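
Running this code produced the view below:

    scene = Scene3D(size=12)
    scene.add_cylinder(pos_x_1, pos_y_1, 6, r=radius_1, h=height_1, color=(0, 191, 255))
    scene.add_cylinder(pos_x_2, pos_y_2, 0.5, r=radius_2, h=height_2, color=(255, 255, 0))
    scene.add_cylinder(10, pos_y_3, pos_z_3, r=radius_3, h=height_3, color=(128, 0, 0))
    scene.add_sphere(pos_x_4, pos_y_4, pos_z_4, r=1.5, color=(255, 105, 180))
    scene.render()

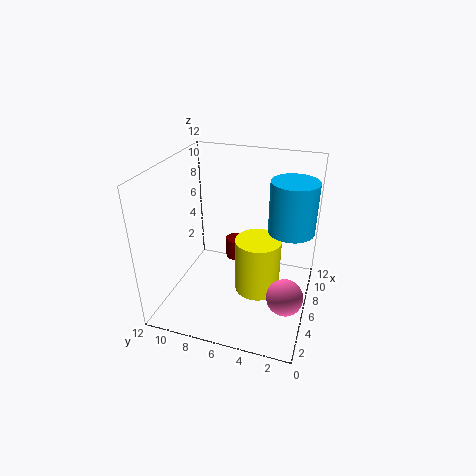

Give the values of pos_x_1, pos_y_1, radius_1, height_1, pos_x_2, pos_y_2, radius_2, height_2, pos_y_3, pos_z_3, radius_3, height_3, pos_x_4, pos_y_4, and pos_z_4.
pos_x_1 = 8.5; pos_y_1 = 2; radius_1 = 2; height_1 = 4.5; pos_x_2 = 7; pos_y_2 = 4.5; radius_2 = 2; height_2 = 5; pos_y_3 = 7.5; pos_z_3 = 1.5; radius_3 = 1; height_3 = 2; pos_x_4 = 4.5; pos_y_4 = 1.5; pos_z_4 = 2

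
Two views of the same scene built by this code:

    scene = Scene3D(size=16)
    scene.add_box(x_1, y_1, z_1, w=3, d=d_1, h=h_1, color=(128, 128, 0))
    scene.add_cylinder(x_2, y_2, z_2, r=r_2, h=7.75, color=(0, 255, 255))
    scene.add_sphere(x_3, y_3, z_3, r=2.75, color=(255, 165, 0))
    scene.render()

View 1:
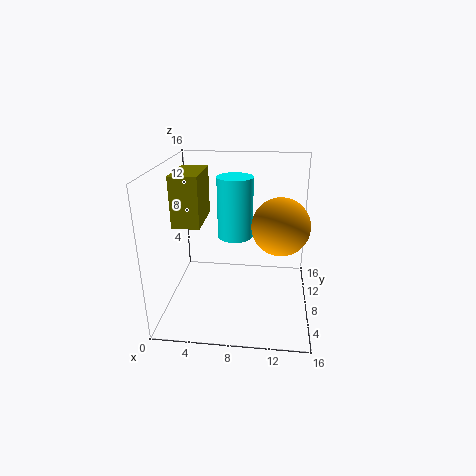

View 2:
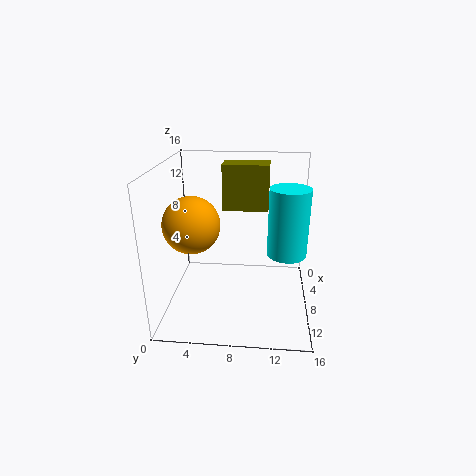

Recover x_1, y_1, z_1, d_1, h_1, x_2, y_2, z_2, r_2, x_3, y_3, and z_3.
x_1 = 1.25, y_1 = 5.75, z_1 = 9.75, d_1 = 5.5, h_1 = 5.5, x_2 = 7, y_2 = 13.5, z_2 = 5.75, r_2 = 2.25, x_3 = 12.5, y_3 = 4, z_3 = 11.25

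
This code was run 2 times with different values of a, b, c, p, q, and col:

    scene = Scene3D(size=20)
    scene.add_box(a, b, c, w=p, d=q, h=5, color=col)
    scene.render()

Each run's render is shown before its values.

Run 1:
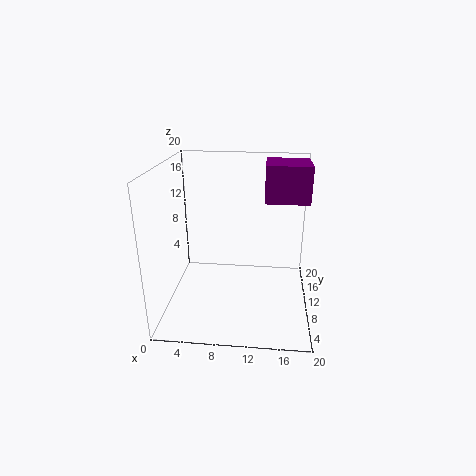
a = 13.5; b = 10; c = 15; p = 6; q = 6; col = 'purple'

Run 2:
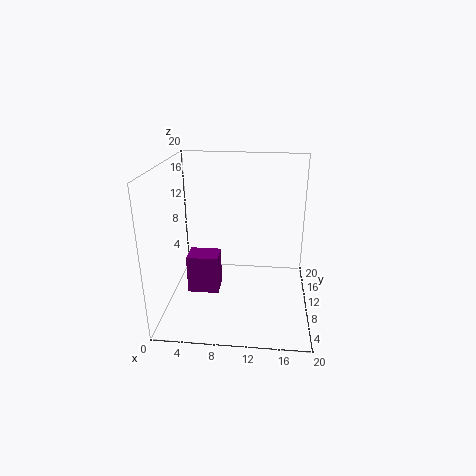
a = 4; b = 4.5; c = 4.5; p = 4; q = 3; col = 'purple'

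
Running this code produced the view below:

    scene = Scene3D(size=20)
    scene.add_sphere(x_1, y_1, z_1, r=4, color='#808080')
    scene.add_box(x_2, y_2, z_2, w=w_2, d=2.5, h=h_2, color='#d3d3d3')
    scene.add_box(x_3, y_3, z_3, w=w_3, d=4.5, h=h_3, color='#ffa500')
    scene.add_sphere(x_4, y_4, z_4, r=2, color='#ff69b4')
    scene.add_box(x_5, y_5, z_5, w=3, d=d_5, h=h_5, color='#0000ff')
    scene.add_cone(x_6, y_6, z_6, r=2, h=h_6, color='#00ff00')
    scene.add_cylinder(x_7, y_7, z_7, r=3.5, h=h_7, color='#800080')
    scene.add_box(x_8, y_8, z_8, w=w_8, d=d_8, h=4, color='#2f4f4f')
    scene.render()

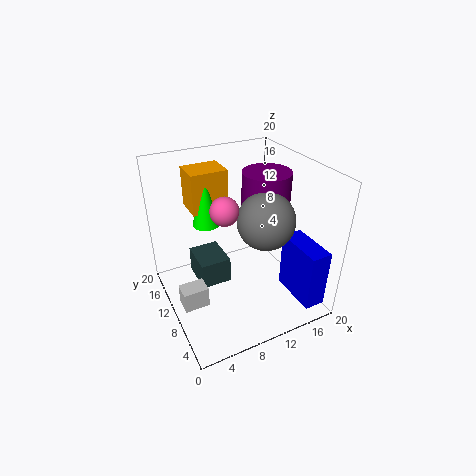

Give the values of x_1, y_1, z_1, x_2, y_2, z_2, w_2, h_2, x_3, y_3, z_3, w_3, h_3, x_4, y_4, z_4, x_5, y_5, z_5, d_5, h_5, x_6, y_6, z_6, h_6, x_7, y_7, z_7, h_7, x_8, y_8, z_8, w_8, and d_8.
x_1 = 13.5; y_1 = 8.5; z_1 = 12.5; x_2 = 1; y_2 = 8; z_2 = 1.5; w_2 = 3.5; h_2 = 3; x_3 = 5.5; y_3 = 15; z_3 = 12; w_3 = 5.5; h_3 = 6; x_4 = 8.5; y_4 = 11; z_4 = 14; x_5 = 16.5; y_5 = 1.5; z_5 = 1; d_5 = 7; h_5 = 8.5; x_6 = 7.5; y_6 = 15.5; z_6 = 10; h_6 = 8; x_7 = 15.5; y_7 = 12; z_7 = 9; h_7 = 9; x_8 = 5; y_8 = 11.5; z_8 = 1.5; w_8 = 4.5; d_8 = 5.5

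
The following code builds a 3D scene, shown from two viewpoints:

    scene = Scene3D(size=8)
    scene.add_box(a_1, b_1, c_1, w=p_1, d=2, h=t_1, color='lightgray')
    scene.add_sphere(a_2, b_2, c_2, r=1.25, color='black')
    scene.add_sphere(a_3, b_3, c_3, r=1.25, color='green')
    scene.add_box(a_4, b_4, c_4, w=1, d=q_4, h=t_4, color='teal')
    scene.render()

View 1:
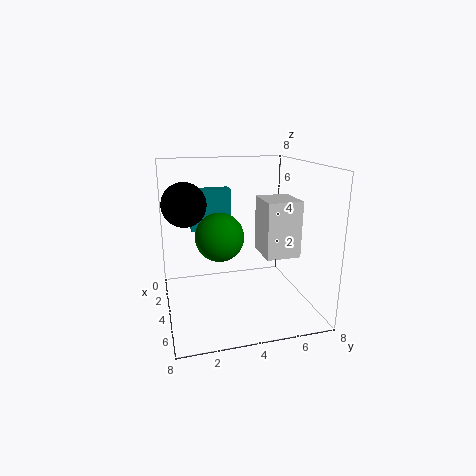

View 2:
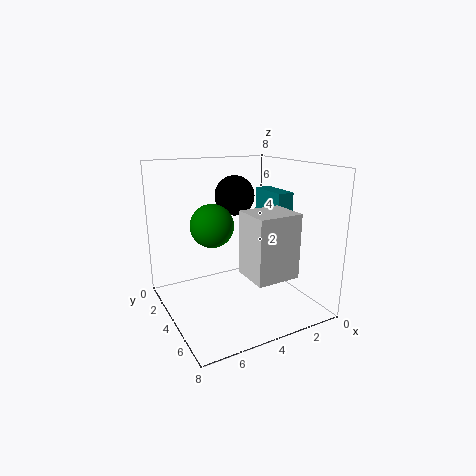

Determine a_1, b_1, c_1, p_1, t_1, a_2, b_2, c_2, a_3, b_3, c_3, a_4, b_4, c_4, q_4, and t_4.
a_1 = 2.5
b_1 = 5.5
c_1 = 2.75
p_1 = 2.25
t_1 = 3.25
a_2 = 2.75
b_2 = 1.25
c_2 = 5.75
a_3 = 5
b_3 = 2.75
c_3 = 4.5
a_4 = 0.5
b_4 = 1.75
c_4 = 3.75
q_4 = 2.5
t_4 = 2.5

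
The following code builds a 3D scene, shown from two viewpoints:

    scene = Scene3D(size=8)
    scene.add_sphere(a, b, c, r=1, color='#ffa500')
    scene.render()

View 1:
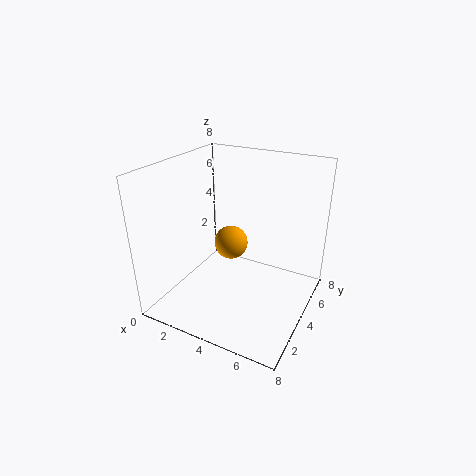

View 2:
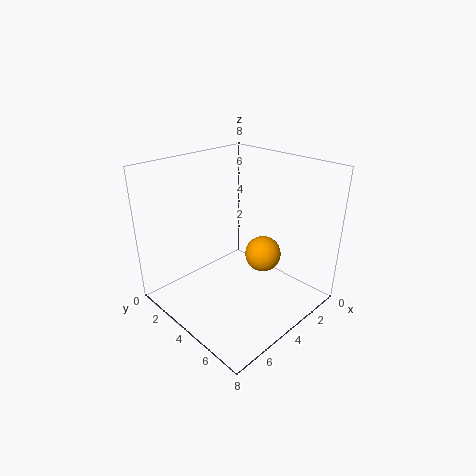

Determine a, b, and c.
a = 3; b = 5; c = 3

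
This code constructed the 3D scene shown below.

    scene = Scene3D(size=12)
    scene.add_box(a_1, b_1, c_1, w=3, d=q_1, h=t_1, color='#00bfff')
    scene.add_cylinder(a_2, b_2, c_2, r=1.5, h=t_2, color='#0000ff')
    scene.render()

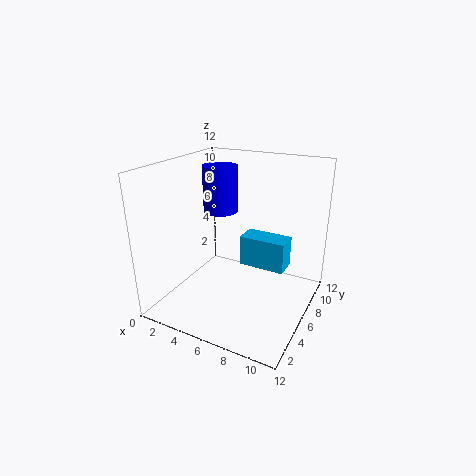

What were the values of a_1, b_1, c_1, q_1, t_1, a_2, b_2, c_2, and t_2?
a_1 = 8.5
b_1 = 1.5
c_1 = 6.5
q_1 = 1.5
t_1 = 2
a_2 = 3.5
b_2 = 7.5
c_2 = 7.5
t_2 = 4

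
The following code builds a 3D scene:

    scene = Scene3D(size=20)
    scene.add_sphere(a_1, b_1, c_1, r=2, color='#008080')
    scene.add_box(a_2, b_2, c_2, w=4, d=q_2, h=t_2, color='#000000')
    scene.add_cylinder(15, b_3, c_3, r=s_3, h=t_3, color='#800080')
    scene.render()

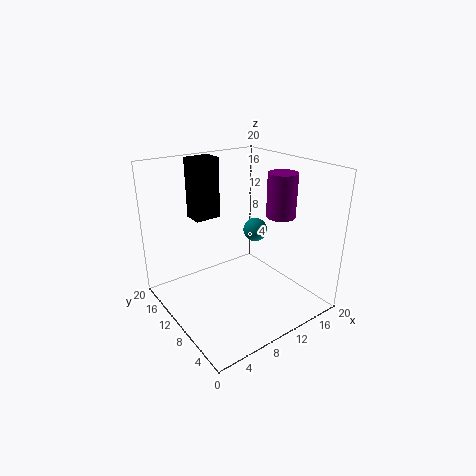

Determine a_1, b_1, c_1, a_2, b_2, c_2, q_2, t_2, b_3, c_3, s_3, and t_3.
a_1 = 18; b_1 = 16; c_1 = 7; a_2 = 7; b_2 = 16; c_2 = 11; q_2 = 3; t_2 = 9; b_3 = 7; c_3 = 13; s_3 = 2; t_3 = 6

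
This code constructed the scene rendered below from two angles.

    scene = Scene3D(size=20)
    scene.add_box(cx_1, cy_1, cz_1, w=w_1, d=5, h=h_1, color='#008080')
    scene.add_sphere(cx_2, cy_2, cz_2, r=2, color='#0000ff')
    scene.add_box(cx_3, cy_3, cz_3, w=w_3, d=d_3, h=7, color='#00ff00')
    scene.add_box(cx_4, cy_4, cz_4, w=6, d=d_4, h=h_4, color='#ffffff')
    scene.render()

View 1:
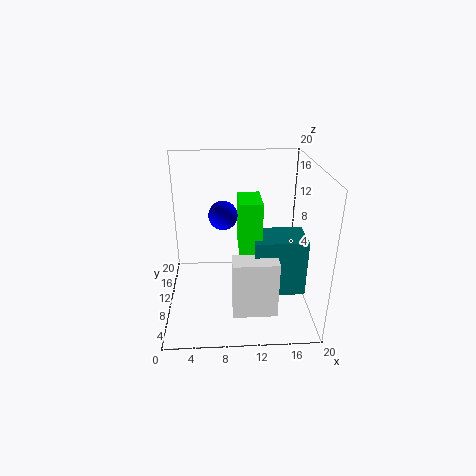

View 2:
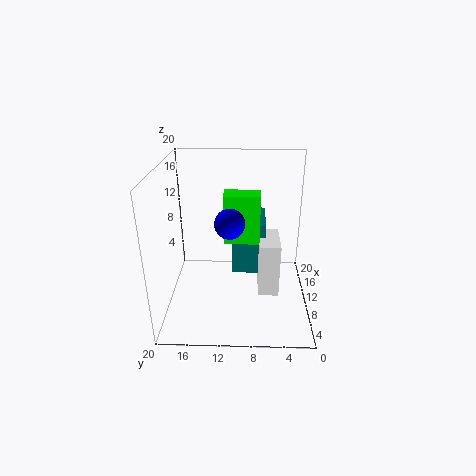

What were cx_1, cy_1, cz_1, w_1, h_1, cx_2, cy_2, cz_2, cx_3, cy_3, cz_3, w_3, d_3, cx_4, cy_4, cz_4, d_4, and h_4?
cx_1 = 12, cy_1 = 6, cz_1 = 3, w_1 = 7, h_1 = 8, cx_2 = 8, cy_2 = 11, cz_2 = 13, cx_3 = 10, cy_3 = 7, cz_3 = 9, w_3 = 3, d_3 = 5, cx_4 = 9, cy_4 = 4, cz_4 = 1, d_4 = 3, h_4 = 8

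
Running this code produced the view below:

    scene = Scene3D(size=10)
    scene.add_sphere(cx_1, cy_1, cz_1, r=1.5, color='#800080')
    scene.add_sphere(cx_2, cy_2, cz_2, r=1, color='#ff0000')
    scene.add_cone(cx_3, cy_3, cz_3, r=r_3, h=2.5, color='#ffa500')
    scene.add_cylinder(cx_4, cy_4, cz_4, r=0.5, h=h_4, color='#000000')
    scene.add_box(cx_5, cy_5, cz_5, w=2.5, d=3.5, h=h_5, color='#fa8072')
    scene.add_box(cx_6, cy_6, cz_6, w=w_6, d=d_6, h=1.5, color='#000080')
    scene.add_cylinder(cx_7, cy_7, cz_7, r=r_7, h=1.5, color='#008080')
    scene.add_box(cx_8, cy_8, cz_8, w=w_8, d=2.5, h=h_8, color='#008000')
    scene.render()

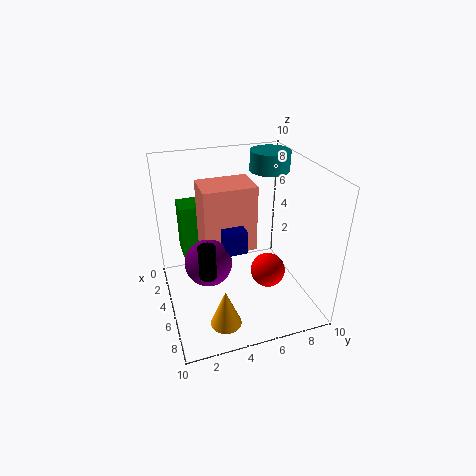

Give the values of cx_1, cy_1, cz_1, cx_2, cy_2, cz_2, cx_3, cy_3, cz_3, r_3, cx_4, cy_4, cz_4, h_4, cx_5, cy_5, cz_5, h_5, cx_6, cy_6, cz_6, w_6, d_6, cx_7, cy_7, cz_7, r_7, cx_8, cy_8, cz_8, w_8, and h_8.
cx_1 = 6.5, cy_1 = 2.5, cz_1 = 4.5, cx_2 = 9, cy_2 = 5.5, cz_2 = 5, cx_3 = 8.5, cy_3 = 3, cz_3 = 1, r_3 = 1, cx_4 = 8.5, cy_4 = 2, cz_4 = 5, h_4 = 2, cx_5 = 3.5, cy_5 = 2.5, cz_5 = 4.5, h_5 = 4.5, cx_6 = 6, cy_6 = 3.5, cz_6 = 5, w_6 = 1, d_6 = 1.5, cx_7 = 2, cy_7 = 8.5, cz_7 = 8.5, r_7 = 1.5, cx_8 = 0.5, cy_8 = 1.5, cz_8 = 2.5, w_8 = 2, h_8 = 4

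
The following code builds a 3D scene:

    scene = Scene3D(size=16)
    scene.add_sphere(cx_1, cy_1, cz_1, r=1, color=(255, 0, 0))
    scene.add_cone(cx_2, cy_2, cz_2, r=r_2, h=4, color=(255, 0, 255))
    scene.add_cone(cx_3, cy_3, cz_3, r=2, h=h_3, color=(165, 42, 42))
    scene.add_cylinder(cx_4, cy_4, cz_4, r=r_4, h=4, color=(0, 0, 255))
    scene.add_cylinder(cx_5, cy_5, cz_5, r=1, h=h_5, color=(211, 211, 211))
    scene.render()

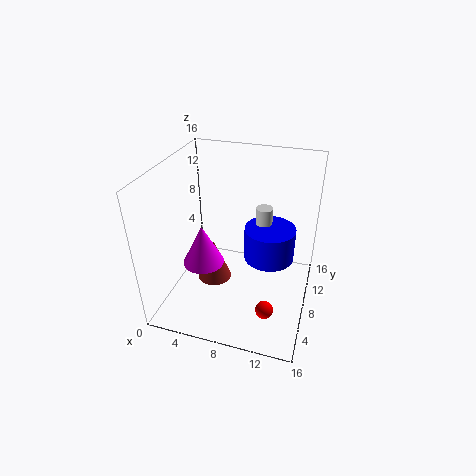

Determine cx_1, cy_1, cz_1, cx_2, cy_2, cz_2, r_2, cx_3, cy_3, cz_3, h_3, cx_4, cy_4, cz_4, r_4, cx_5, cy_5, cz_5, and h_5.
cx_1 = 12
cy_1 = 5
cz_1 = 1
cx_2 = 6
cy_2 = 3
cz_2 = 8
r_2 = 2
cx_3 = 5
cy_3 = 8
cz_3 = 2
h_3 = 5
cx_4 = 11
cy_4 = 11
cz_4 = 4
r_4 = 3
cx_5 = 10
cy_5 = 12
cz_5 = 2
h_5 = 8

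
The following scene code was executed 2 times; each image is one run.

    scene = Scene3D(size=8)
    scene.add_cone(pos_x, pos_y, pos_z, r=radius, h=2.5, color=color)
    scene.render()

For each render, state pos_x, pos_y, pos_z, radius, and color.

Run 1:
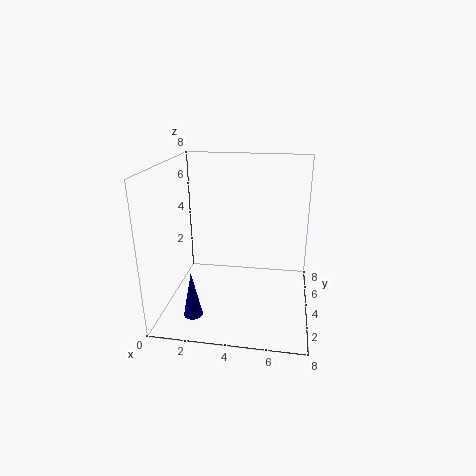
pos_x = 2
pos_y = 1.5
pos_z = 0.5
radius = 0.5
color = 'navy'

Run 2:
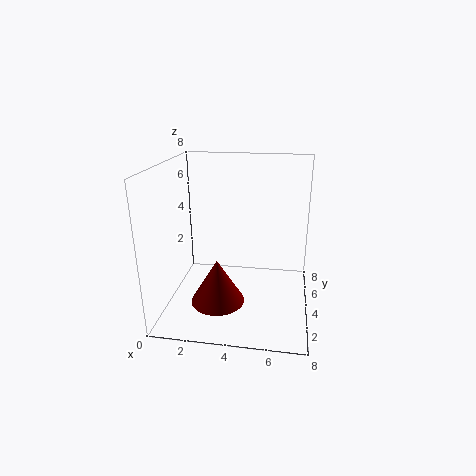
pos_x = 3
pos_y = 3
pos_z = 0.5
radius = 1.5
color = 'maroon'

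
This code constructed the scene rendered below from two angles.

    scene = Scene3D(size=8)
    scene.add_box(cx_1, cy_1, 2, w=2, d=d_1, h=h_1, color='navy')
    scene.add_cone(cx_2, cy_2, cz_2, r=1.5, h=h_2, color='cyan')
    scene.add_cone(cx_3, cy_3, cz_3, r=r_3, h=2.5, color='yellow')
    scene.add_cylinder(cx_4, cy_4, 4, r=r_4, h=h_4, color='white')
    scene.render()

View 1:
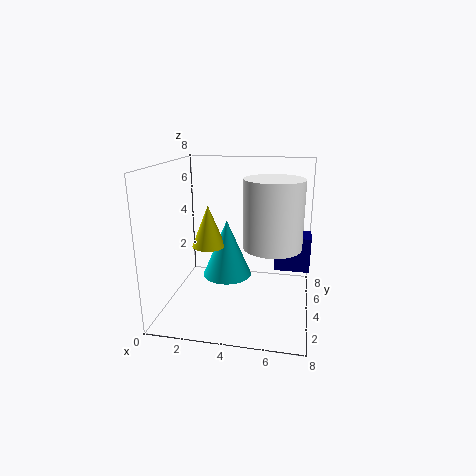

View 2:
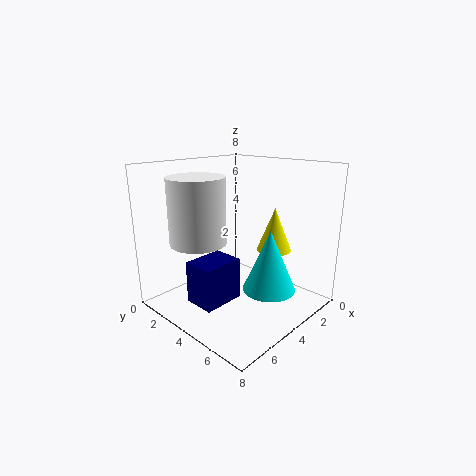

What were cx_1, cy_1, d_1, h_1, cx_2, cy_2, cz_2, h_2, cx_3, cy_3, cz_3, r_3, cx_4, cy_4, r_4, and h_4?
cx_1 = 6; cy_1 = 4.5; d_1 = 1.5; h_1 = 2; cx_2 = 3; cy_2 = 5.5; cz_2 = 1; h_2 = 3.5; cx_3 = 2; cy_3 = 5; cz_3 = 3; r_3 = 1; cx_4 = 6; cy_4 = 3; r_4 = 1.5; h_4 = 3.5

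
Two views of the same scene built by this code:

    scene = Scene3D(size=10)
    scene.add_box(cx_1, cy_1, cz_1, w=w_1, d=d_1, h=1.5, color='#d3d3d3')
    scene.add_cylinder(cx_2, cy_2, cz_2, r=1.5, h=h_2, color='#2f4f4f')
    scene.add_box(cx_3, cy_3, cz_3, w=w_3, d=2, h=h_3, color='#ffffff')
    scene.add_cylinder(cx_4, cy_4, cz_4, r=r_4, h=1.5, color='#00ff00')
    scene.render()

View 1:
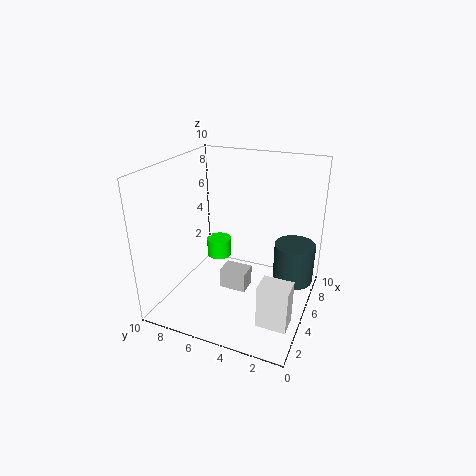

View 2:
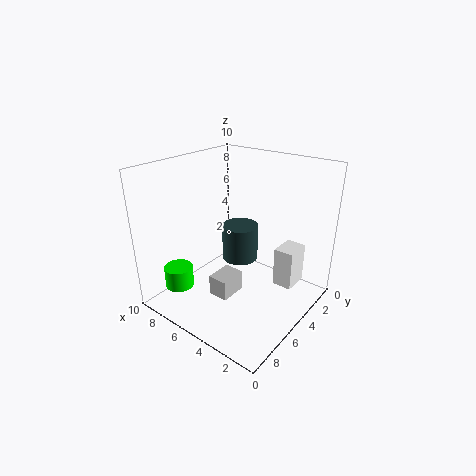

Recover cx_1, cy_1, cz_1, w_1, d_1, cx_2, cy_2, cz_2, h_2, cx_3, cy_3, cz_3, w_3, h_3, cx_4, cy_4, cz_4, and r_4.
cx_1 = 5, cy_1 = 4.5, cz_1 = 0.5, w_1 = 1.5, d_1 = 2, cx_2 = 7.5, cy_2 = 1.5, cz_2 = 1, h_2 = 3, cx_3 = 2, cy_3 = 0.5, cz_3 = 0.5, w_3 = 1.5, h_3 = 3, cx_4 = 8, cy_4 = 8, cz_4 = 1.5, r_4 = 1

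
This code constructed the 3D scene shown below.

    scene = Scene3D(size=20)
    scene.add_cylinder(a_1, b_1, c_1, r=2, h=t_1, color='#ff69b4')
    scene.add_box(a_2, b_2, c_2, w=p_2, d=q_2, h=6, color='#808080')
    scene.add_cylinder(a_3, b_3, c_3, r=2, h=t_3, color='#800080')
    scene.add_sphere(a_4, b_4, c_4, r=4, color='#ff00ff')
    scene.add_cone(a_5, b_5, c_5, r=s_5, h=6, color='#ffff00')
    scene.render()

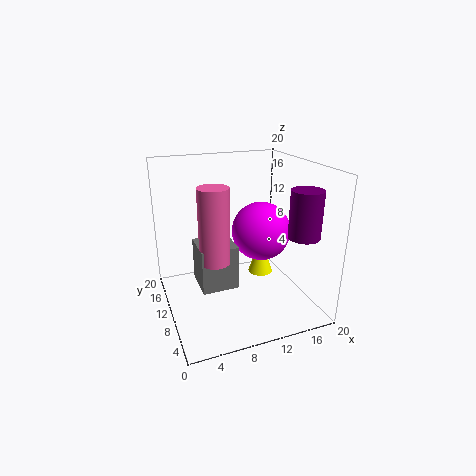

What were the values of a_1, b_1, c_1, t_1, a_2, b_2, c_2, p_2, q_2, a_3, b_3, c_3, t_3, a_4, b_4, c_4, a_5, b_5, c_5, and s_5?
a_1 = 6, b_1 = 8, c_1 = 8, t_1 = 10, a_2 = 4, b_2 = 7, c_2 = 4, p_2 = 5, q_2 = 5, a_3 = 16, b_3 = 3, c_3 = 12, t_3 = 6, a_4 = 13, b_4 = 9, c_4 = 11, a_5 = 16, b_5 = 15, c_5 = 1, s_5 = 2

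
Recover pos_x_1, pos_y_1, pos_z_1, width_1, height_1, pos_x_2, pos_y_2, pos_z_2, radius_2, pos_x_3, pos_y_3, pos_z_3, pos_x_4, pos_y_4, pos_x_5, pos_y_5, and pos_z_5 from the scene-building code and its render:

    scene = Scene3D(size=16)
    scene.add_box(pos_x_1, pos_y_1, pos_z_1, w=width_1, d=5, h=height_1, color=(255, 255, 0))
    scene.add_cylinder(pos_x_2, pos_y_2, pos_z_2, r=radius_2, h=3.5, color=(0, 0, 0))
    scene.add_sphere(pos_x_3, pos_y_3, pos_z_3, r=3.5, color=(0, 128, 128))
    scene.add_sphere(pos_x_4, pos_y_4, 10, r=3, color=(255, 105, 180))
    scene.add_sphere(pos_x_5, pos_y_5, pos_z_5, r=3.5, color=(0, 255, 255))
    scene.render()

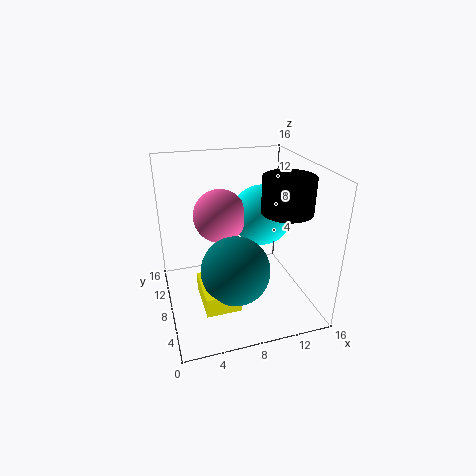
pos_x_1 = 3, pos_y_1 = 2, pos_z_1 = 3, width_1 = 3.5, height_1 = 2, pos_x_2 = 11.5, pos_y_2 = 3.5, pos_z_2 = 12.5, radius_2 = 2.5, pos_x_3 = 6.5, pos_y_3 = 4, pos_z_3 = 6.5, pos_x_4 = 6.5, pos_y_4 = 10, pos_x_5 = 11.5, pos_y_5 = 10, pos_z_5 = 9.5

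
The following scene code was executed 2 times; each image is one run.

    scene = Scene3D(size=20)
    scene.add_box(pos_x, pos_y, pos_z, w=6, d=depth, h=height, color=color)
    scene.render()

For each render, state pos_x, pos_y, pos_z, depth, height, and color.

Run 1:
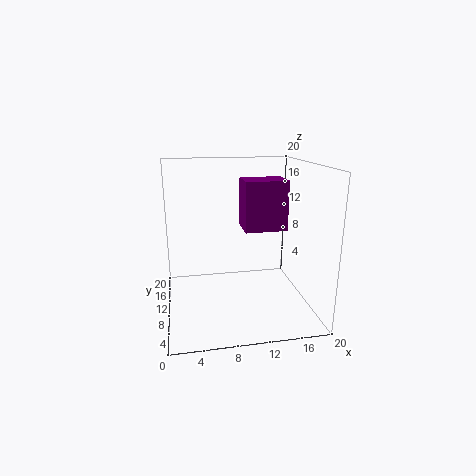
pos_x = 11
pos_y = 9.5
pos_z = 10.75
depth = 4.5
height = 7
color = 'purple'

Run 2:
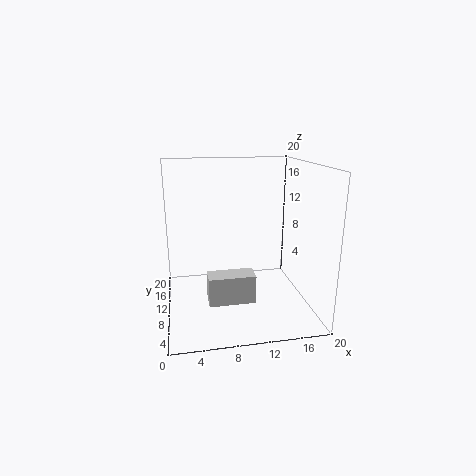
pos_x = 5.25
pos_y = 4.25
pos_z = 3
depth = 2.75
height = 3.75
color = 'lightgray'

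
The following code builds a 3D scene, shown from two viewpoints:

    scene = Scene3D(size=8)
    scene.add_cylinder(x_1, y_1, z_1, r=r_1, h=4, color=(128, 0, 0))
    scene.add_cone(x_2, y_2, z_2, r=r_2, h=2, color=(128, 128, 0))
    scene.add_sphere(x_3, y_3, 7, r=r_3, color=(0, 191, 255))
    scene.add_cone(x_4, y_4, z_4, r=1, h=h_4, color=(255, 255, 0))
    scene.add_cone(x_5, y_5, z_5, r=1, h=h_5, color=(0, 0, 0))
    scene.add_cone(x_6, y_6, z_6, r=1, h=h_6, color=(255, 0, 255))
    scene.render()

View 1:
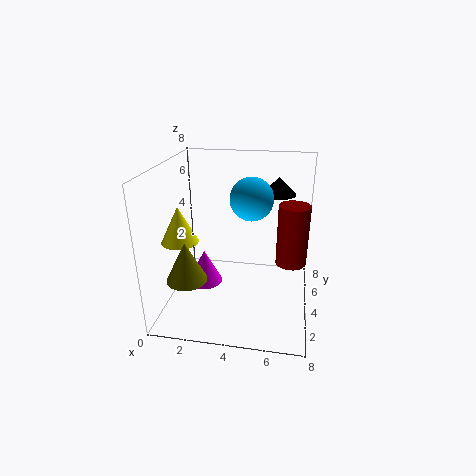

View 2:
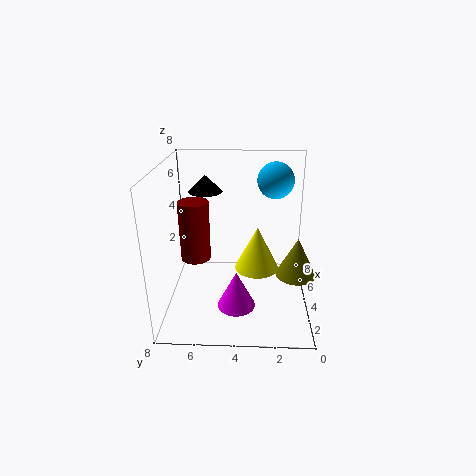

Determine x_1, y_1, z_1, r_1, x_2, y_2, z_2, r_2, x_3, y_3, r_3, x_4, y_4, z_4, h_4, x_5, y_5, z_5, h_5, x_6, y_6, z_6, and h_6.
x_1 = 7, y_1 = 7, z_1 = 1, r_1 = 1, x_2 = 2, y_2 = 1, z_2 = 3, r_2 = 1, x_3 = 5, y_3 = 2, r_3 = 1, x_4 = 1, y_4 = 3, z_4 = 4, h_4 = 2, x_5 = 6, y_5 = 6, z_5 = 6, h_5 = 1, x_6 = 2, y_6 = 4, z_6 = 1, h_6 = 2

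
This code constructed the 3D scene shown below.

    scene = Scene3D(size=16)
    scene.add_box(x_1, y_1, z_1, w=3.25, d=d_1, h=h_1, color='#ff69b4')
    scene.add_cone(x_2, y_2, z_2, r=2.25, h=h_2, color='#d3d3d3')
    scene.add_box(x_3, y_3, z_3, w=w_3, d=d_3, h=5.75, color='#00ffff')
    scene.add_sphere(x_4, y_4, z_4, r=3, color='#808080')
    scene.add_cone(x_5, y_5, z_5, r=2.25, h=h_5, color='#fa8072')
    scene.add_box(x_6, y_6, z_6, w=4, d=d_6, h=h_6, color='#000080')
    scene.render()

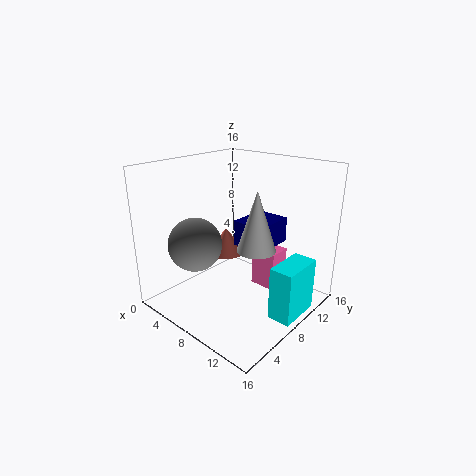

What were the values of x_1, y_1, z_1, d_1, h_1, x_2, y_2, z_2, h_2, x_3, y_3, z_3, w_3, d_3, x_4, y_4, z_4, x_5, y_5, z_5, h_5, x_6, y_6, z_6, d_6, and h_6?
x_1 = 7.25, y_1 = 11.5, z_1 = 0.5, d_1 = 2.75, h_1 = 4.75, x_2 = 9.25, y_2 = 9.75, z_2 = 6.25, h_2 = 7, x_3 = 13.5, y_3 = 6.5, z_3 = 1, w_3 = 2.5, d_3 = 4.75, x_4 = 4.5, y_4 = 4.75, z_4 = 7.25, x_5 = 5, y_5 = 9.25, z_5 = 5, h_5 = 3, x_6 = 6.25, y_6 = 9.25, z_6 = 6.25, d_6 = 5, h_6 = 3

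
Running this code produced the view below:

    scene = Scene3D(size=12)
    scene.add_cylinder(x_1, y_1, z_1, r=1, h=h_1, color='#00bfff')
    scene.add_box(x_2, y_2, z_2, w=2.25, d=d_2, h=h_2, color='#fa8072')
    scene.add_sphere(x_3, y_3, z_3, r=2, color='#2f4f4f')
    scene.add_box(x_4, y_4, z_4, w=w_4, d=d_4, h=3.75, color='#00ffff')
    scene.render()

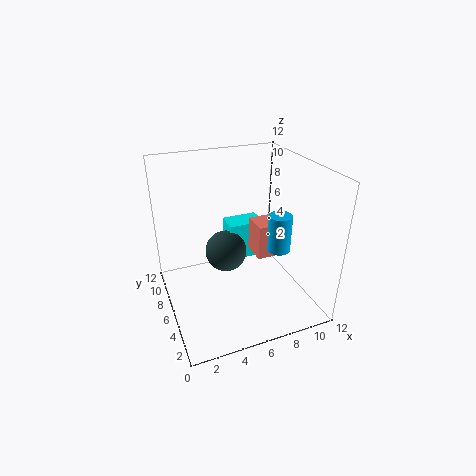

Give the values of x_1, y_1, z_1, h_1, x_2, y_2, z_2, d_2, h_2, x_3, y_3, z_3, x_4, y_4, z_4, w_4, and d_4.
x_1 = 9.5; y_1 = 5.25; z_1 = 4.5; h_1 = 3.25; x_2 = 7.75; y_2 = 5.5; z_2 = 3.75; d_2 = 2.25; h_2 = 3; x_3 = 6.25; y_3 = 9.75; z_3 = 2.5; x_4 = 6.75; y_4 = 9.75; z_4 = 1.25; w_4 = 3.5; d_4 = 2.25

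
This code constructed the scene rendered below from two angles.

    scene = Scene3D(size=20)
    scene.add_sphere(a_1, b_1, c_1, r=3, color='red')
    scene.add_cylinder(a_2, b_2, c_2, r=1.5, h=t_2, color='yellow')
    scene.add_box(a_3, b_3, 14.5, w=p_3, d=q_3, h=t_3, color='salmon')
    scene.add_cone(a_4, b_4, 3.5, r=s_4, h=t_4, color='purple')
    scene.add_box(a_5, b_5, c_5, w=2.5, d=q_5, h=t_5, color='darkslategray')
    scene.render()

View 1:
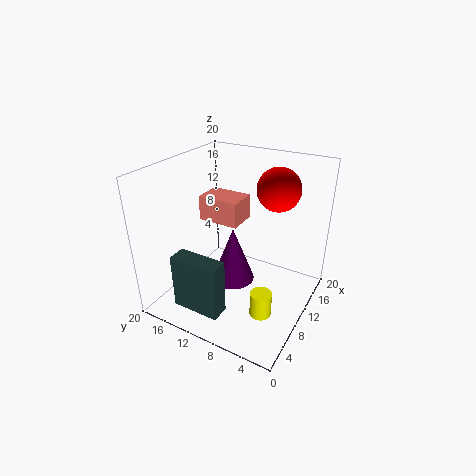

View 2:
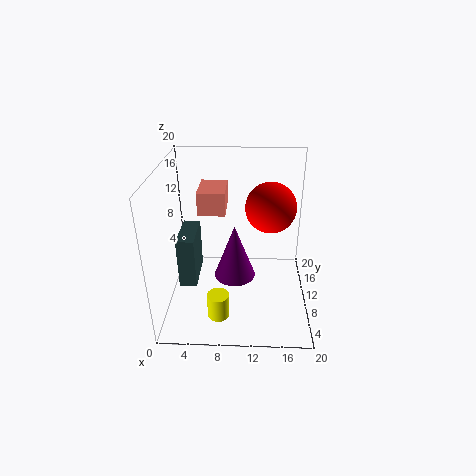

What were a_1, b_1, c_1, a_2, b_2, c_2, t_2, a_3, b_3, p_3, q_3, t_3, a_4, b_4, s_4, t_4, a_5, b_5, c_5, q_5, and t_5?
a_1 = 14, b_1 = 6, c_1 = 16.5, a_2 = 7.5, b_2 = 5, c_2 = 0.5, t_2 = 3.5, a_3 = 5, b_3 = 7.5, p_3 = 3.5, q_3 = 5, t_3 = 3, a_4 = 9.5, b_4 = 10.5, s_4 = 3, t_4 = 8, a_5 = 1.5, b_5 = 8.5, c_5 = 2.5, q_5 = 6.5, t_5 = 7.5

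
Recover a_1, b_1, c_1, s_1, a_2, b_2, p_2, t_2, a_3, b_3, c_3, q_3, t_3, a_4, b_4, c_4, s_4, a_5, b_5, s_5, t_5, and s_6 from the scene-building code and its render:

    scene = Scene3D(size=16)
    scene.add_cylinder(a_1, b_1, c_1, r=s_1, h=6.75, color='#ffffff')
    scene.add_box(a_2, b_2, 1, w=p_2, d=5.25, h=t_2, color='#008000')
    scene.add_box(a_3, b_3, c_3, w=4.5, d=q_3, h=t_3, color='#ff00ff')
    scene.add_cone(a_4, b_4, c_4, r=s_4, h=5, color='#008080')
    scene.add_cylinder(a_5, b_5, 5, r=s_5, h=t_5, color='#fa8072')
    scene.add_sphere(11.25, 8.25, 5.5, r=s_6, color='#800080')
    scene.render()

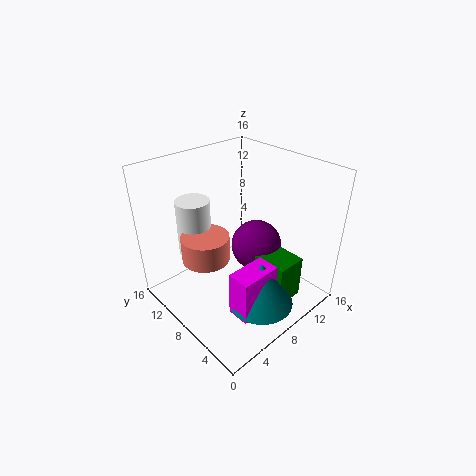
a_1 = 6; b_1 = 13.5; c_1 = 4.5; s_1 = 2; a_2 = 9; b_2 = 2.25; p_2 = 3.5; t_2 = 5; a_3 = 4; b_3 = 2.5; c_3 = 1.75; q_3 = 2.5; t_3 = 5; a_4 = 7.25; b_4 = 3.5; c_4 = 2.25; s_4 = 3.5; a_5 = 5.5; b_5 = 10.75; s_5 = 2.75; t_5 = 3; s_6 = 3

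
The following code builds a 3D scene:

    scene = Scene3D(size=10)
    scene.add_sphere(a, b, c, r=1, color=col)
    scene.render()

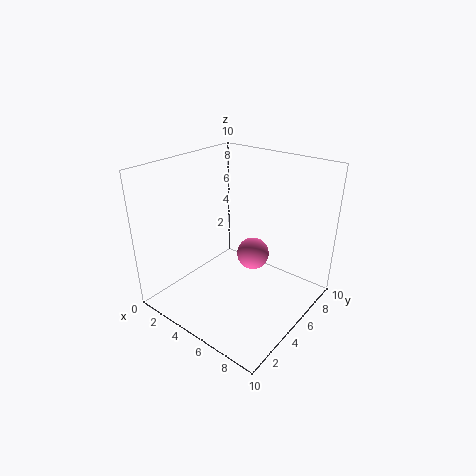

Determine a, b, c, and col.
a = 7; b = 4; c = 5; col = 'hotpink'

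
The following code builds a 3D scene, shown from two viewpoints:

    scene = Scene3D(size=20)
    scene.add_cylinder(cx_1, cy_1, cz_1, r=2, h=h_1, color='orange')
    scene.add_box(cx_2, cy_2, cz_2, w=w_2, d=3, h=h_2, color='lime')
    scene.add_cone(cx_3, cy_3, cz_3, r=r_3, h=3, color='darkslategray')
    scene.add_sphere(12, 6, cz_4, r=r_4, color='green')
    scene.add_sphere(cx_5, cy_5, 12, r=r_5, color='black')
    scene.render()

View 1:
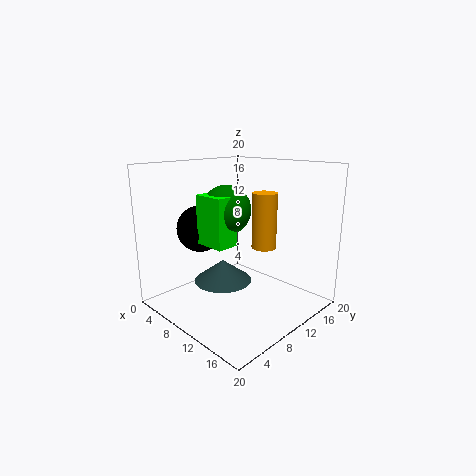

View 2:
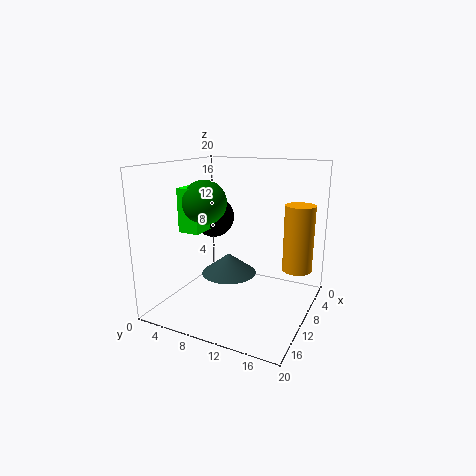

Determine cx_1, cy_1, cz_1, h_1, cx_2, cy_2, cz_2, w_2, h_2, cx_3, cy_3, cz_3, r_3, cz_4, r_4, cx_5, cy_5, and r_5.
cx_1 = 8; cy_1 = 18; cz_1 = 6; h_1 = 9; cx_2 = 10; cy_2 = 3; cz_2 = 11; w_2 = 4; h_2 = 6; cx_3 = 9; cy_3 = 8; cz_3 = 4; r_3 = 4; cz_4 = 15; r_4 = 3; cx_5 = 8; cy_5 = 5; r_5 = 3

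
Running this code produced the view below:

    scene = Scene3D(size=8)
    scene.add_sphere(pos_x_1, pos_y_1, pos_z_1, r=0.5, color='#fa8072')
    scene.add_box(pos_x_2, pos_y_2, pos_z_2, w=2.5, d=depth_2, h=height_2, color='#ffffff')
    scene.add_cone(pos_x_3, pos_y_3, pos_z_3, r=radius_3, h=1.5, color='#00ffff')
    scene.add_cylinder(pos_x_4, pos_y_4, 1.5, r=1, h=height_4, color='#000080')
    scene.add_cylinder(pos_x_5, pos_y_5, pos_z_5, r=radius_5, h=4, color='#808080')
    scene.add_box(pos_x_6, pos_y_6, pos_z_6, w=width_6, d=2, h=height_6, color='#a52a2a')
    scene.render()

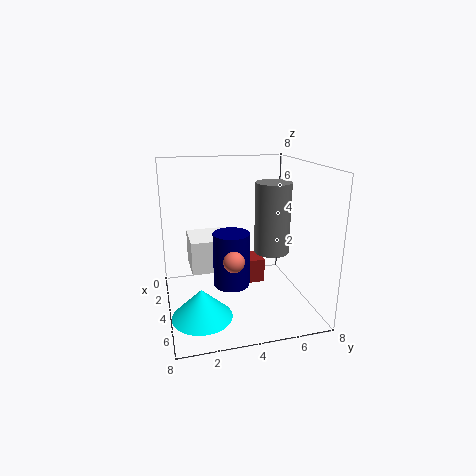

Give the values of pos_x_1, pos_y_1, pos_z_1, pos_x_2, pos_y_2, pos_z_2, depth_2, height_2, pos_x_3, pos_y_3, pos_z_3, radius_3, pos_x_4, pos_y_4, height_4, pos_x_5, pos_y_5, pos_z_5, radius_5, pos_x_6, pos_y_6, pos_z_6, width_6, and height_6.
pos_x_1 = 7, pos_y_1 = 3, pos_z_1 = 4, pos_x_2 = 0.5, pos_y_2 = 1.5, pos_z_2 = 1.5, depth_2 = 2.5, height_2 = 2, pos_x_3 = 6.5, pos_y_3 = 1.5, pos_z_3 = 1, radius_3 = 1.5, pos_x_4 = 4.5, pos_y_4 = 3.5, height_4 = 3, pos_x_5 = 4, pos_y_5 = 6, pos_z_5 = 3, radius_5 = 1, pos_x_6 = 1.5, pos_y_6 = 4, pos_z_6 = 0.5, width_6 = 1.5, height_6 = 1.5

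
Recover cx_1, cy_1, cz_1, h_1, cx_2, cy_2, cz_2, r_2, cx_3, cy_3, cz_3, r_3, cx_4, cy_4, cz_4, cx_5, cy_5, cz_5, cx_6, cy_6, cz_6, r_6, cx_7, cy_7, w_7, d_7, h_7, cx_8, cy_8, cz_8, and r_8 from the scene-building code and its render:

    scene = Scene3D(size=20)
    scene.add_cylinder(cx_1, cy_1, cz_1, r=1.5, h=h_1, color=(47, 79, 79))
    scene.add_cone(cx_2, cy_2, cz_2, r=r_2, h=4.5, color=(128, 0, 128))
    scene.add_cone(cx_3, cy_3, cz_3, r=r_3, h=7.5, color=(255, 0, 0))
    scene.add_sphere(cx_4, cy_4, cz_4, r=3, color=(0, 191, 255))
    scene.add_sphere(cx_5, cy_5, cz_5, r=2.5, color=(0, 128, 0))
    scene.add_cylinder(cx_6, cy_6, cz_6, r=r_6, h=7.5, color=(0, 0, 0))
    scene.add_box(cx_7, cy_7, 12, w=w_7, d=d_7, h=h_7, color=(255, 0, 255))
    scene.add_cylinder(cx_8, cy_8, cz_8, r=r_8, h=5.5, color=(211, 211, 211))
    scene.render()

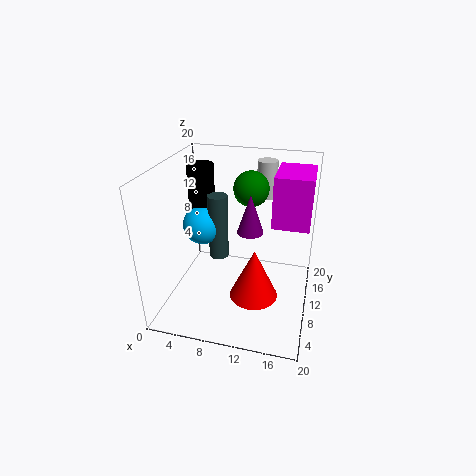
cx_1 = 6
cy_1 = 13.5
cz_1 = 4.5
h_1 = 10
cx_2 = 13
cy_2 = 4
cz_2 = 14.5
r_2 = 1.5
cx_3 = 12.5
cy_3 = 9.5
cz_3 = 1
r_3 = 3.5
cx_4 = 3.5
cy_4 = 13.5
cz_4 = 9.5
cx_5 = 11
cy_5 = 13.5
cz_5 = 16
cx_6 = 3
cy_6 = 15
cz_6 = 11
r_6 = 2
cx_7 = 14.5
cy_7 = 10
w_7 = 5
d_7 = 7
h_7 = 7
cx_8 = 12.5
cy_8 = 17.5
cz_8 = 13.5
r_8 = 1.5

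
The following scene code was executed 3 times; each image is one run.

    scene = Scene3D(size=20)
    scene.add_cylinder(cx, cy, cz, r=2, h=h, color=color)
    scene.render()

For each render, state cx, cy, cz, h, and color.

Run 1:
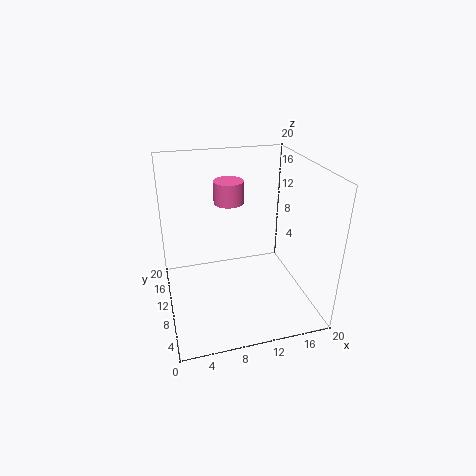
cx = 9; cy = 11; cz = 15; h = 3; color = 'hotpink'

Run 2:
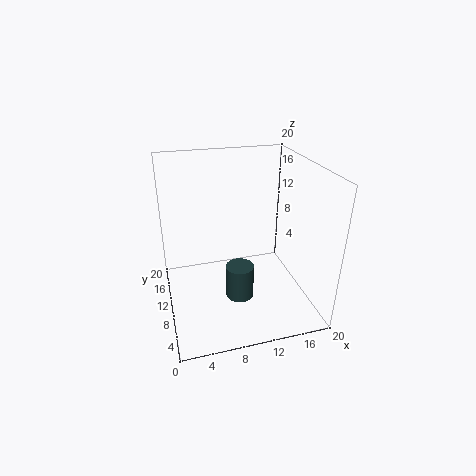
cx = 10; cy = 9; cz = 1; h = 5; color = 'darkslategray'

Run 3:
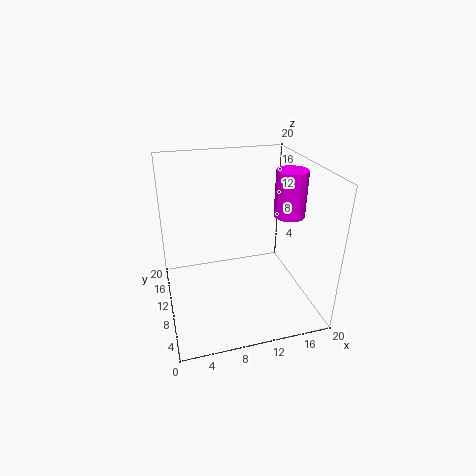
cx = 16; cy = 7; cz = 14; h = 6; color = 'magenta'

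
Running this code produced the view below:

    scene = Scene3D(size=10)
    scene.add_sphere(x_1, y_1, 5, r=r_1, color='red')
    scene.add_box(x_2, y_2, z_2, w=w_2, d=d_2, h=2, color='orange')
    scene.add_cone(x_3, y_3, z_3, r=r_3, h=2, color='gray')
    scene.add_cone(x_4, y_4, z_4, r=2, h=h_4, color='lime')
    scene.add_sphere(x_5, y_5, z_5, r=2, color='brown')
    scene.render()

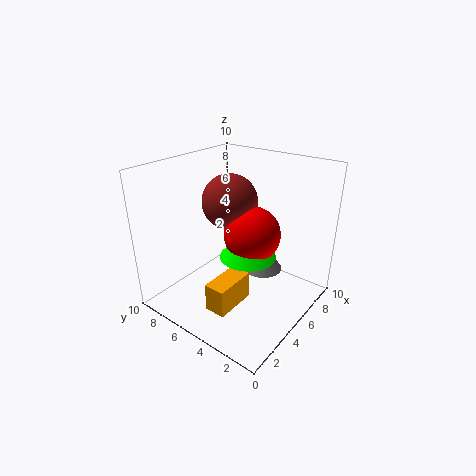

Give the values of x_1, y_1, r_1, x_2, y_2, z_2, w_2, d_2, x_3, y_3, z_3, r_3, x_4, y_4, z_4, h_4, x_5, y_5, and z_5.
x_1 = 6
y_1 = 4.5
r_1 = 2
x_2 = 2
y_2 = 4
z_2 = 0.5
w_2 = 3
d_2 = 1.5
x_3 = 7.5
y_3 = 4.5
z_3 = 1.5
r_3 = 1.5
x_4 = 5.5
y_4 = 4.5
z_4 = 3.5
h_4 = 2
x_5 = 6
y_5 = 6.5
z_5 = 7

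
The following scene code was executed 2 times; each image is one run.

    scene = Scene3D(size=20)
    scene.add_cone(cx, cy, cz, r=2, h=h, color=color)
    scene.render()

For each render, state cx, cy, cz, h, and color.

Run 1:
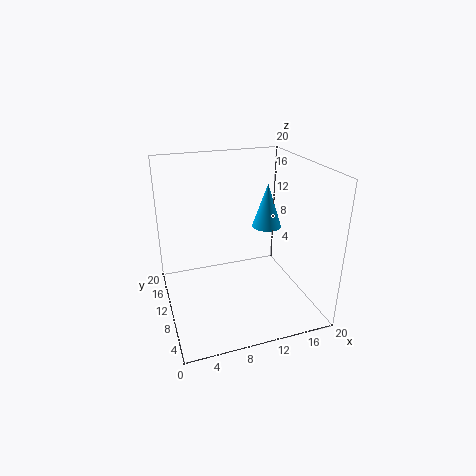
cx = 14
cy = 9.5
cz = 11.5
h = 6
color = 'deepskyblue'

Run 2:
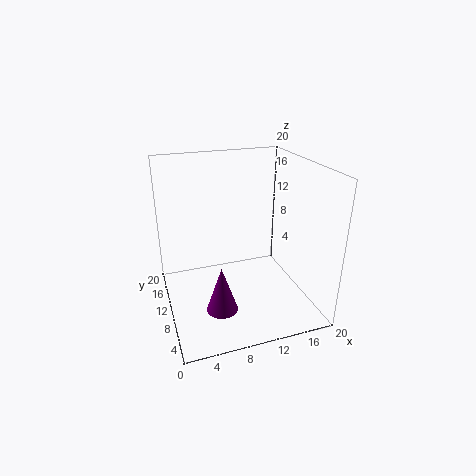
cx = 6
cy = 4.5
cz = 3
h = 6
color = 'purple'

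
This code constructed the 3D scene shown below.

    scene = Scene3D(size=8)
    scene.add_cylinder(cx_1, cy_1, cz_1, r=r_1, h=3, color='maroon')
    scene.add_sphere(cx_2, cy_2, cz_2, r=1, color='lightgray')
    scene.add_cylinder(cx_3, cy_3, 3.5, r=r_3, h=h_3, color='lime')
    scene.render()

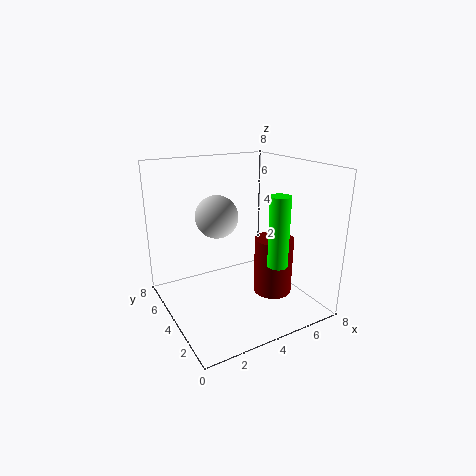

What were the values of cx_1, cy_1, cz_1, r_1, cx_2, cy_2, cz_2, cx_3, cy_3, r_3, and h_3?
cx_1 = 5, cy_1 = 2, cz_1 = 1.5, r_1 = 1, cx_2 = 2, cy_2 = 2.5, cz_2 = 6, cx_3 = 4.5, cy_3 = 1, r_3 = 0.5, h_3 = 3.5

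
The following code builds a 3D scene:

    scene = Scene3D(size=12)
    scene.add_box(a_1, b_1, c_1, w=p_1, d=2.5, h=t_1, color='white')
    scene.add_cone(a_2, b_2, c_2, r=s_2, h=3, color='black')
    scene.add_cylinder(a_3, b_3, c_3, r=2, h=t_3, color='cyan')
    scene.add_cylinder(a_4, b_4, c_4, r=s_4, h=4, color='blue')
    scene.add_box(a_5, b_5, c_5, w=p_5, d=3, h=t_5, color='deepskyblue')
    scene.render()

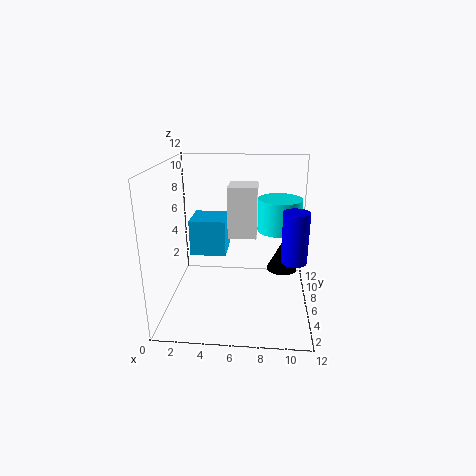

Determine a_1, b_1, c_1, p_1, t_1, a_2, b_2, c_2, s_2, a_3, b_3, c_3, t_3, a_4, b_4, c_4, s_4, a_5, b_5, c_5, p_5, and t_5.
a_1 = 5, b_1 = 7, c_1 = 5.5, p_1 = 2.5, t_1 = 4.5, a_2 = 10, b_2 = 10.5, c_2 = 1, s_2 = 1.5, a_3 = 9.5, b_3 = 9.5, c_3 = 5.5, t_3 = 3, a_4 = 10.5, b_4 = 4, c_4 = 5, s_4 = 1, a_5 = 2, b_5 = 5.5, c_5 = 4.5, p_5 = 3, t_5 = 3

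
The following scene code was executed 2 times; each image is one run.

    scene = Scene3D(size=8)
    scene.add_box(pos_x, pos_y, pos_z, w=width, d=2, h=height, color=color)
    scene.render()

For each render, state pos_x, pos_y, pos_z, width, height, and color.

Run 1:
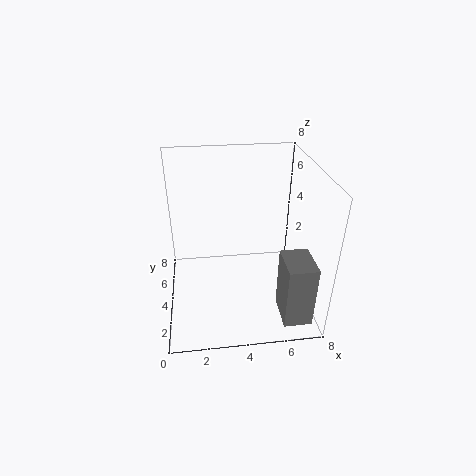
pos_x = 6; pos_y = 0.5; pos_z = 0.5; width = 1.5; height = 3.5; color = 'gray'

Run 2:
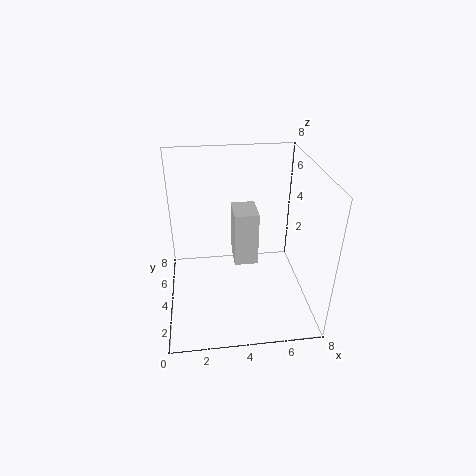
pos_x = 4; pos_y = 5.5; pos_z = 1; width = 1.5; height = 3.5; color = 'lightgray'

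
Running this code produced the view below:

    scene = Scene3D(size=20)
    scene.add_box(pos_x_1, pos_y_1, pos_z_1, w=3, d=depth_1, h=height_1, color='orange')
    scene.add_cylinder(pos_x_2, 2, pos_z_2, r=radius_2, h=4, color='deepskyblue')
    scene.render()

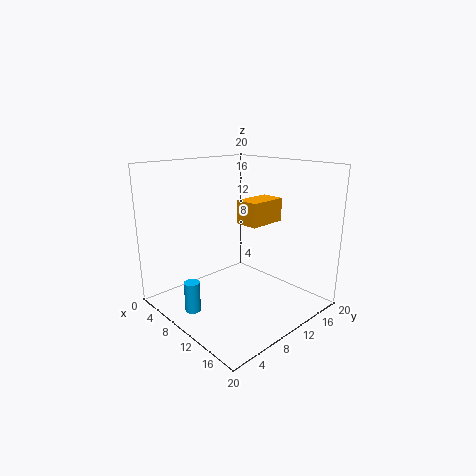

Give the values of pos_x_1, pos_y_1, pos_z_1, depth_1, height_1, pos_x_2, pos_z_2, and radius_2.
pos_x_1 = 12, pos_y_1 = 8, pos_z_1 = 13, depth_1 = 5, height_1 = 3, pos_x_2 = 10, pos_z_2 = 2, radius_2 = 1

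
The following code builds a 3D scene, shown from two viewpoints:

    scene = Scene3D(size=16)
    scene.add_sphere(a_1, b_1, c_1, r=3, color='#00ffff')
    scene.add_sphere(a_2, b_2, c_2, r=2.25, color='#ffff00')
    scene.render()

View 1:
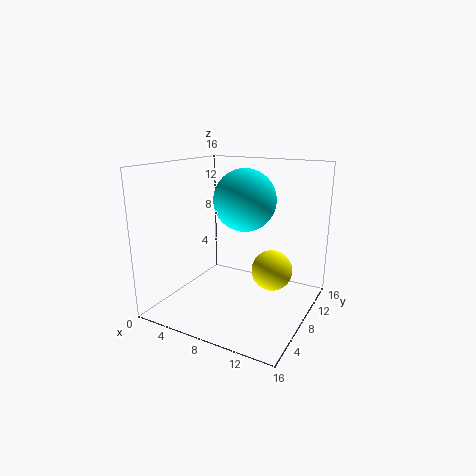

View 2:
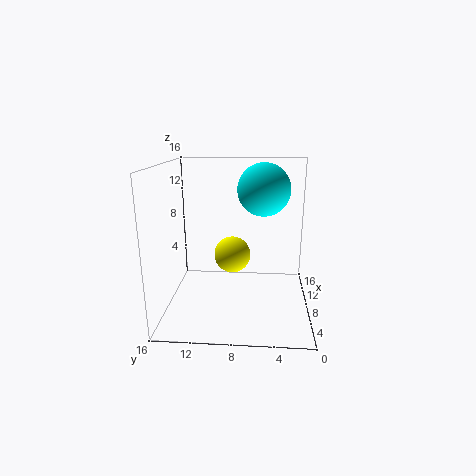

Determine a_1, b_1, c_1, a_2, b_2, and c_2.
a_1 = 10.25; b_1 = 5.25; c_1 = 13; a_2 = 11.75; b_2 = 9; c_2 = 4.5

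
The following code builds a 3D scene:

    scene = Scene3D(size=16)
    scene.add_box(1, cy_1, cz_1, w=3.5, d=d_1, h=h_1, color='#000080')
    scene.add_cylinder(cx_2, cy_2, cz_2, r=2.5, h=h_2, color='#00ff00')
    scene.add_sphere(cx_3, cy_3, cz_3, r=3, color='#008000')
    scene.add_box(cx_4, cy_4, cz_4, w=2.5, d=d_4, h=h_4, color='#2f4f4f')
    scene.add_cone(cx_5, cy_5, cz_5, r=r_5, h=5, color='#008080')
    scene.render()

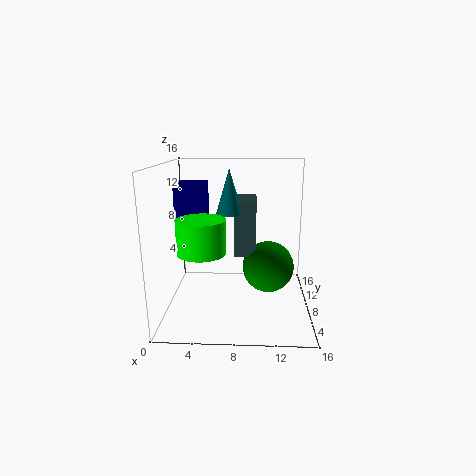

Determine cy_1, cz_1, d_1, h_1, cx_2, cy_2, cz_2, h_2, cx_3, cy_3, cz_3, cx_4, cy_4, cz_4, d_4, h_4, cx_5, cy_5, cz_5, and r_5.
cy_1 = 8; cz_1 = 8; d_1 = 2.5; h_1 = 6; cx_2 = 4.5; cy_2 = 4.5; cz_2 = 7.5; h_2 = 3.5; cx_3 = 11.5; cy_3 = 9.5; cz_3 = 4; cx_4 = 7.5; cy_4 = 8.5; cz_4 = 5.5; d_4 = 4.5; h_4 = 6.5; cx_5 = 7; cy_5 = 9; cz_5 = 10.5; r_5 = 1.5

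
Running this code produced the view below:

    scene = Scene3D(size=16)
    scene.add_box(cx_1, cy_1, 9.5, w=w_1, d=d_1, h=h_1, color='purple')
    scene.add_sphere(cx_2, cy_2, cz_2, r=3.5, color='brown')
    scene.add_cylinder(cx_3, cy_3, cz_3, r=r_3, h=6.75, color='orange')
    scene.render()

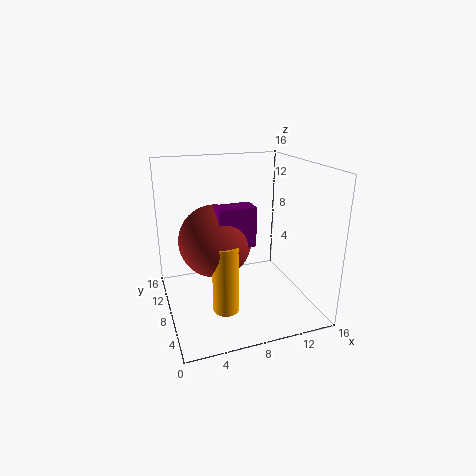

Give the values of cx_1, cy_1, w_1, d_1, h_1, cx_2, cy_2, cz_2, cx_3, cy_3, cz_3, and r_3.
cx_1 = 4.25; cy_1 = 2.25; w_1 = 3.5; d_1 = 2; h_1 = 3.75; cx_2 = 4.5; cy_2 = 4.75; cz_2 = 9.5; cx_3 = 4.75; cy_3 = 2.25; cz_3 = 3.25; r_3 = 1.25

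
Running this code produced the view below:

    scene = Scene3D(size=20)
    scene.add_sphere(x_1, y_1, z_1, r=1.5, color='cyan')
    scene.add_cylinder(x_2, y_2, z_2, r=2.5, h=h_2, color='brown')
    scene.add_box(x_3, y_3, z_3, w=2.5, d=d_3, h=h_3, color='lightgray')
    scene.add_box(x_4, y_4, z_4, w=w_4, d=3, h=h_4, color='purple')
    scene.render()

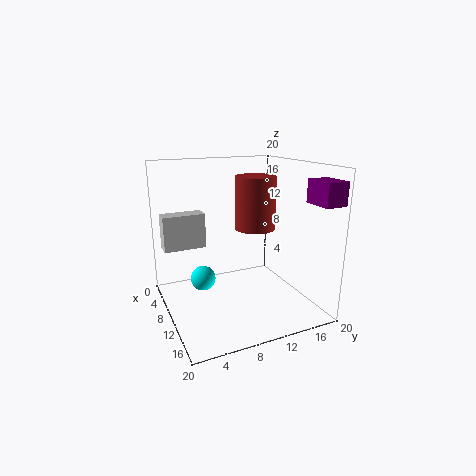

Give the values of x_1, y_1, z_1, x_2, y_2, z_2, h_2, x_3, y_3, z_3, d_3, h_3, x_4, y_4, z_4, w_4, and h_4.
x_1 = 14, y_1 = 3.5, z_1 = 7, x_2 = 14, y_2 = 10.5, z_2 = 12.5, h_2 = 6.5, x_3 = 4, y_3 = 0.5, z_3 = 8, d_3 = 6, h_3 = 5, x_4 = 15.5, y_4 = 17, z_4 = 15.5, w_4 = 4, h_4 = 3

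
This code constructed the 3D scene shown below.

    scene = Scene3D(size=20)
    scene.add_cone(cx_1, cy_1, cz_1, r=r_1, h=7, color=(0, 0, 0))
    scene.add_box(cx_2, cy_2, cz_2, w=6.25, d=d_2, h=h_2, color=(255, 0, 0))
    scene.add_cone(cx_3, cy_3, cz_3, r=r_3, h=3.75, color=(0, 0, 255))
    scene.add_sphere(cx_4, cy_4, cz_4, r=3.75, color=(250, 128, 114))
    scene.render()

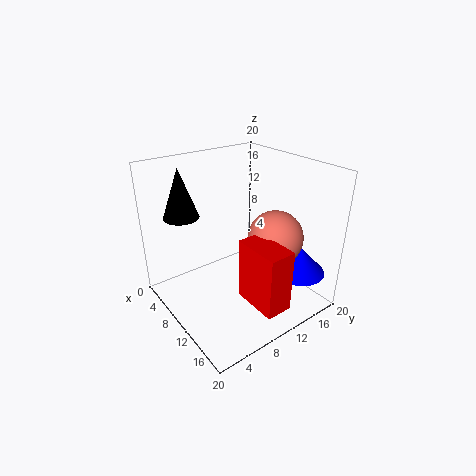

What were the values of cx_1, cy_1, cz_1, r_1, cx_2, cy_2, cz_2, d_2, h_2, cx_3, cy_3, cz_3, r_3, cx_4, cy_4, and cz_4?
cx_1 = 4.25
cy_1 = 4.5
cz_1 = 12.5
r_1 = 2.5
cx_2 = 13.5
cy_2 = 7.5
cz_2 = 3.75
d_2 = 3.5
h_2 = 8.25
cx_3 = 16.5
cy_3 = 15.75
cz_3 = 5.75
r_3 = 3.5
cx_4 = 13.75
cy_4 = 13.5
cz_4 = 10.5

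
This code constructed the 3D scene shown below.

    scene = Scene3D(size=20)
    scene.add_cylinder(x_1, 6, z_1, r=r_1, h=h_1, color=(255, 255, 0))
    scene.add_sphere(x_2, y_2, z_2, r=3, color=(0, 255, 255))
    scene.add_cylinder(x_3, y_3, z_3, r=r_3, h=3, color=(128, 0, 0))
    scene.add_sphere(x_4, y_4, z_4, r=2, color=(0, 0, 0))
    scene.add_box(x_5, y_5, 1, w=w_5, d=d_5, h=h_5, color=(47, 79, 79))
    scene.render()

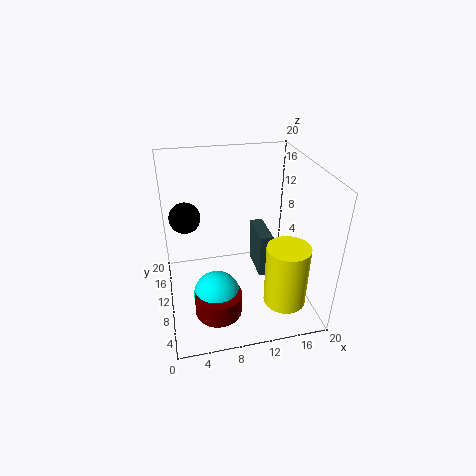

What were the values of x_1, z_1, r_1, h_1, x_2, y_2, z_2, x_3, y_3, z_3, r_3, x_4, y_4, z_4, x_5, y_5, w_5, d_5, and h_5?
x_1 = 16, z_1 = 1, r_1 = 3, h_1 = 9, x_2 = 6, y_2 = 5, z_2 = 5, x_3 = 6, y_3 = 4, z_3 = 3, r_3 = 3, x_4 = 3, y_4 = 10, z_4 = 14, x_5 = 14, y_5 = 12, w_5 = 2, d_5 = 6, h_5 = 7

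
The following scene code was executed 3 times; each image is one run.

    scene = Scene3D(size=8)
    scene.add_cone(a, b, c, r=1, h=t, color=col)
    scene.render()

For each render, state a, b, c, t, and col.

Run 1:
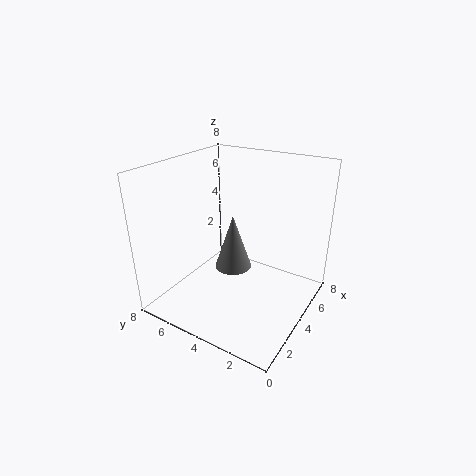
a = 3.5, b = 4, c = 2.5, t = 3, col = 'gray'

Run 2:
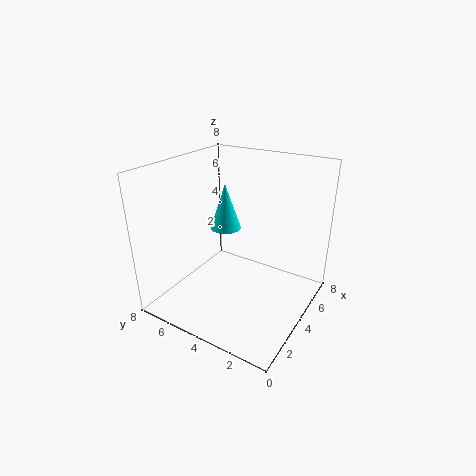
a = 6.5, b = 6.5, c = 3, t = 3, col = 'cyan'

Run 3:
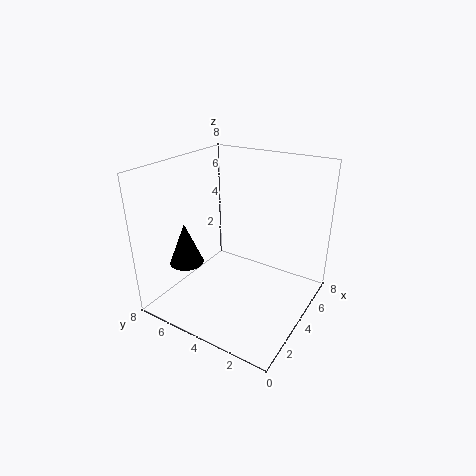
a = 3, b = 7, c = 2, t = 2.5, col = 'black'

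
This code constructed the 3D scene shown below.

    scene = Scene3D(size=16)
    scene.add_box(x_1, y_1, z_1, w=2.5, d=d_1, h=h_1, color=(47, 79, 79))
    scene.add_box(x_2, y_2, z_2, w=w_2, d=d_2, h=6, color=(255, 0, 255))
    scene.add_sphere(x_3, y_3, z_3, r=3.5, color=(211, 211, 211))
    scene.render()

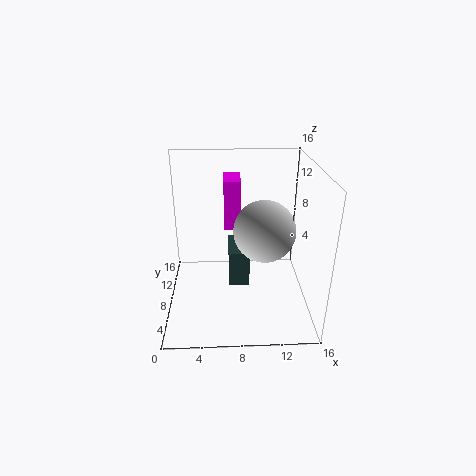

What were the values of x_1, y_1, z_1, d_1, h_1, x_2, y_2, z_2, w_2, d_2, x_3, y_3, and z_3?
x_1 = 7, y_1 = 9.5, z_1 = 0.5, d_1 = 5, h_1 = 4.5, x_2 = 6.5, y_2 = 11, z_2 = 7.5, w_2 = 2, d_2 = 4, x_3 = 11, y_3 = 8.5, z_3 = 8.5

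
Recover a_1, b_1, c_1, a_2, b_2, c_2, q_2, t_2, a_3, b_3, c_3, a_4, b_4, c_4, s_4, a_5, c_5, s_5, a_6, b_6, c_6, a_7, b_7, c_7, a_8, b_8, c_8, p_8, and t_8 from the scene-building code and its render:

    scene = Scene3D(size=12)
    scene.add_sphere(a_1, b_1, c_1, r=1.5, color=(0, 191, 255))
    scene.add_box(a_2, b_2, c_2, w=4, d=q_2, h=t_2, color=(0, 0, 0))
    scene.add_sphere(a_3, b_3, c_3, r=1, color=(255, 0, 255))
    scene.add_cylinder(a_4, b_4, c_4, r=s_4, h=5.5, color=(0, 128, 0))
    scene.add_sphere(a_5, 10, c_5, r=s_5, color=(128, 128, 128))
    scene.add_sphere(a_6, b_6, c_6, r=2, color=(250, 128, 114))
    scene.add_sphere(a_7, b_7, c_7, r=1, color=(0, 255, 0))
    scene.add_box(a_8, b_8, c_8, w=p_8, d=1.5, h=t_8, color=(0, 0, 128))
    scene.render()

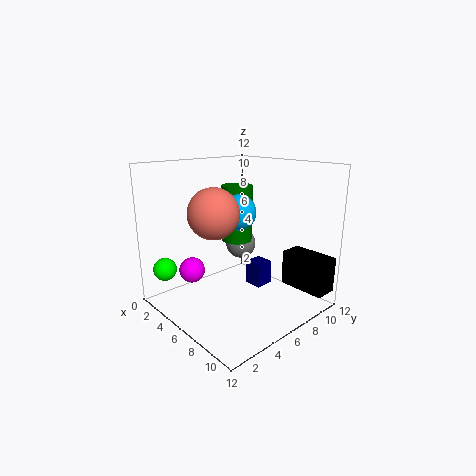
a_1 = 5.5; b_1 = 6.5; c_1 = 8; a_2 = 8; b_2 = 9.5; c_2 = 1.5; q_2 = 2; t_2 = 3; a_3 = 5; b_3 = 2; c_3 = 4; a_4 = 2; b_4 = 9.5; c_4 = 4; s_4 = 1.5; a_5 = 2; c_5 = 3.5; s_5 = 1.5; a_6 = 6; b_6 = 3.5; c_6 = 8.5; a_7 = 1.5; b_7 = 1.5; c_7 = 3; a_8 = 6.5; b_8 = 6.5; c_8 = 2; p_8 = 1.5; t_8 = 2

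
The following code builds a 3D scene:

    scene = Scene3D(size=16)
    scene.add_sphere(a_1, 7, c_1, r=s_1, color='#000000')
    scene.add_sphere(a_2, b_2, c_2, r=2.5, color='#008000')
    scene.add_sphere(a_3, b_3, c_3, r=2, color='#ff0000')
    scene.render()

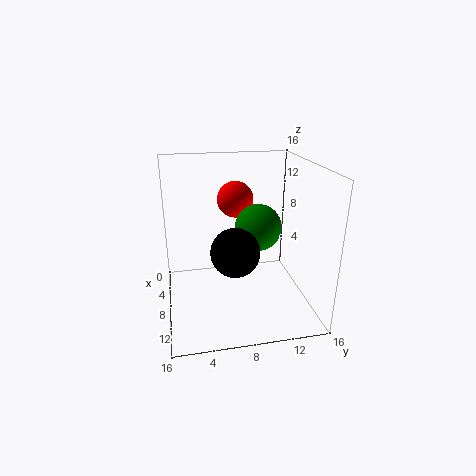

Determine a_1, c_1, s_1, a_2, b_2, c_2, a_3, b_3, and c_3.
a_1 = 11.5
c_1 = 8
s_1 = 2.5
a_2 = 9
b_2 = 10
c_2 = 9.5
a_3 = 6.5
b_3 = 8
c_3 = 12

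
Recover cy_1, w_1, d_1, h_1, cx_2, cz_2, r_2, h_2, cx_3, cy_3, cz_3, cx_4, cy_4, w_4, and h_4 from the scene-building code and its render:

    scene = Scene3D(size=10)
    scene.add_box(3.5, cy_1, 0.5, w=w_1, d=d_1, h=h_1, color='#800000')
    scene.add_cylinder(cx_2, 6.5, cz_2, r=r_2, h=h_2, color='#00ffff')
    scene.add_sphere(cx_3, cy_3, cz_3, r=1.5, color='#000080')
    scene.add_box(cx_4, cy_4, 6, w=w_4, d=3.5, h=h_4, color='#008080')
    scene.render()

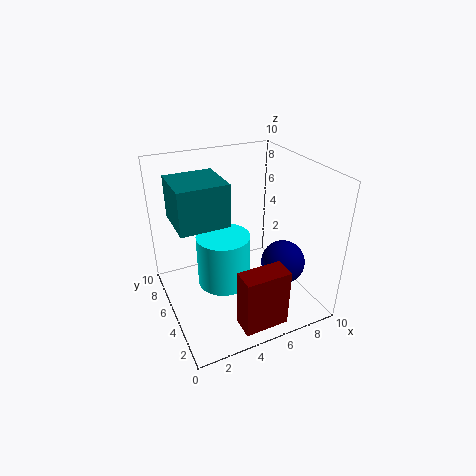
cy_1 = 0.5, w_1 = 3, d_1 = 1.5, h_1 = 4, cx_2 = 4.5, cz_2 = 0.5, r_2 = 2, h_2 = 4, cx_3 = 7.5, cy_3 = 3, cz_3 = 3.5, cx_4 = 1, cy_4 = 5, w_4 = 3.5, h_4 = 3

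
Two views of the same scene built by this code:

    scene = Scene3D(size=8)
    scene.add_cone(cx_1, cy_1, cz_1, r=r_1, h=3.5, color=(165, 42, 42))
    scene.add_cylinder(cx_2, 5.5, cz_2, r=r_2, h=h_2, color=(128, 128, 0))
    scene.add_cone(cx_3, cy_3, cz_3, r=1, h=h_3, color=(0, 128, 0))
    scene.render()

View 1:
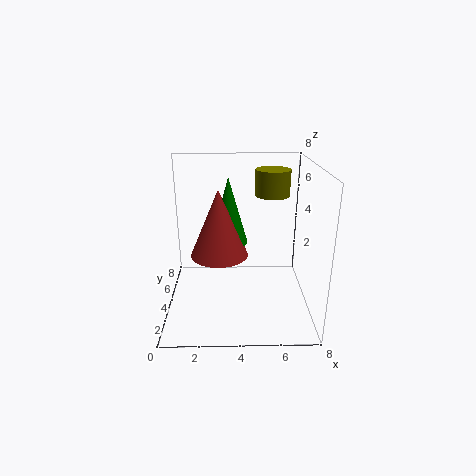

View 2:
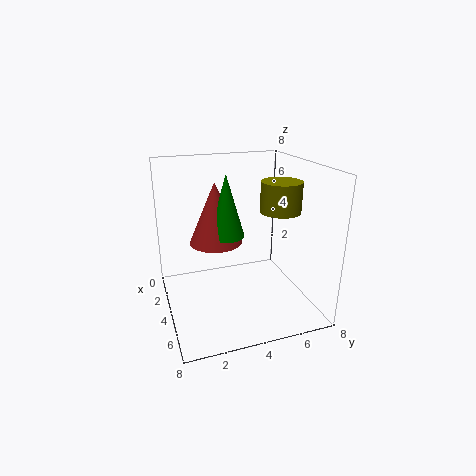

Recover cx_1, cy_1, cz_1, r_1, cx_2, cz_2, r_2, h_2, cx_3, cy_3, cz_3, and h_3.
cx_1 = 3; cy_1 = 3; cz_1 = 3.5; r_1 = 1.5; cx_2 = 6; cz_2 = 6; r_2 = 1; h_2 = 1.5; cx_3 = 3.5; cy_3 = 3.5; cz_3 = 4; h_3 = 3.5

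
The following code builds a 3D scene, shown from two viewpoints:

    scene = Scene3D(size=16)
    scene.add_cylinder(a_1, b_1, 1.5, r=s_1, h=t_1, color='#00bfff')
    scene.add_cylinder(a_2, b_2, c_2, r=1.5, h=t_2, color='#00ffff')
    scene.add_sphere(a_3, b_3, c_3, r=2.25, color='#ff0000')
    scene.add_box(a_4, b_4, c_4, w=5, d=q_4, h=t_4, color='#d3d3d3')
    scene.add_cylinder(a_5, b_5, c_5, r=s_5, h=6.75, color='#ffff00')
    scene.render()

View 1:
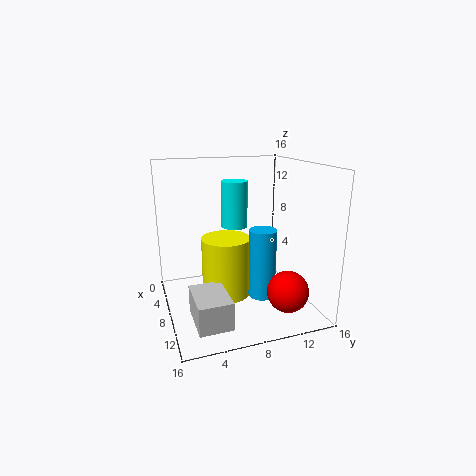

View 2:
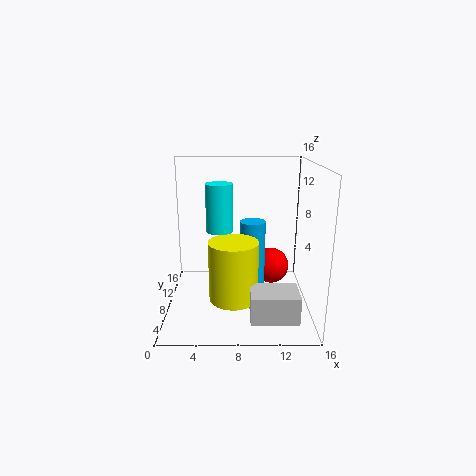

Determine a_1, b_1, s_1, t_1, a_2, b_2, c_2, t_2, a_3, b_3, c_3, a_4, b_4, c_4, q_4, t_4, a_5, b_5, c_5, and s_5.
a_1 = 9.75; b_1 = 10.25; s_1 = 1.5; t_1 = 7.75; a_2 = 6; b_2 = 8.25; c_2 = 8.75; t_2 = 5.25; a_3 = 12.25; b_3 = 12.25; c_3 = 2.75; a_4 = 9.25; b_4 = 2; c_4 = 0.75; q_4 = 3.5; t_4 = 3; a_5 = 7.5; b_5 = 6.75; c_5 = 1.25; s_5 = 2.75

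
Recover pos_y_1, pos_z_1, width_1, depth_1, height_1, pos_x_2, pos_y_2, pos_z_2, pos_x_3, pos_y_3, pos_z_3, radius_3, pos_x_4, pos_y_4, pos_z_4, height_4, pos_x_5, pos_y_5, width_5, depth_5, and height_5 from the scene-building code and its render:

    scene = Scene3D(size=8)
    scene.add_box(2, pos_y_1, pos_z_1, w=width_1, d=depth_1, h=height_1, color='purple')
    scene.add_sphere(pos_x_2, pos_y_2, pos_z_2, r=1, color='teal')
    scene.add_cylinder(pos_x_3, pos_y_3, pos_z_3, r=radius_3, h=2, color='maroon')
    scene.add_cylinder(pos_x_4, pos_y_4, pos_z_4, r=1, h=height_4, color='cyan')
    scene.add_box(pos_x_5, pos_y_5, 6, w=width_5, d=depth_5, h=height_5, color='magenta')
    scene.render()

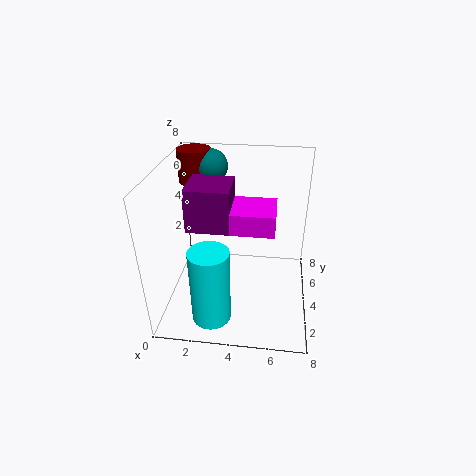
pos_y_1 = 1; pos_z_1 = 6; width_1 = 2; depth_1 = 2; height_1 = 2; pos_x_2 = 2; pos_y_2 = 7; pos_z_2 = 7; pos_x_3 = 1; pos_y_3 = 7; pos_z_3 = 6; radius_3 = 1; pos_x_4 = 3; pos_y_4 = 1; pos_z_4 = 1; height_4 = 4; pos_x_5 = 4; pos_y_5 = 1; width_5 = 2; depth_5 = 2; height_5 = 1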